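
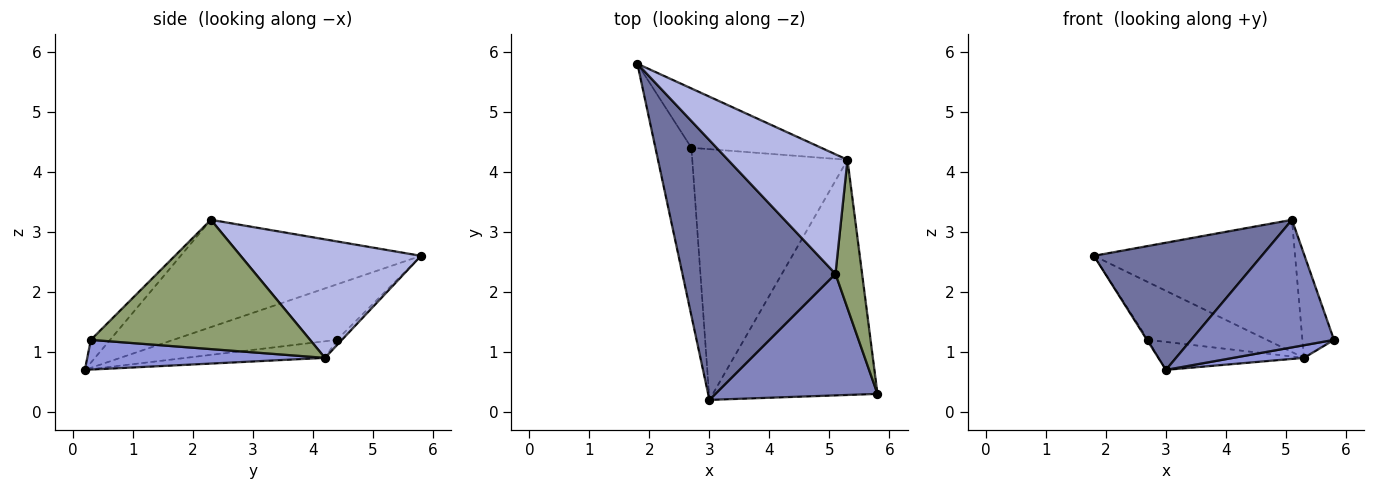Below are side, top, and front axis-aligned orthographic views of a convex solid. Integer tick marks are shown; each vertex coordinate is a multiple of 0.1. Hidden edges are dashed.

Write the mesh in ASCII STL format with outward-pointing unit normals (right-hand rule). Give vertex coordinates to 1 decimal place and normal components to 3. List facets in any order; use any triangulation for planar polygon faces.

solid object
 facet normal -0.533 -0.372 0.760
  outer loop
   vertex 5.1 2.3 3.2
   vertex 1.8 5.8 2.6
   vertex 3.0 0.2 0.7
  endloop
 endfacet
 facet normal -0.097 -0.721 0.687
  outer loop
   vertex 5.1 2.3 3.2
   vertex 3.0 0.2 0.7
   vertex 5.8 0.3 1.2
  endloop
 endfacet
 facet normal 0.177 -0.053 -0.983
  outer loop
   vertex 5.3 4.2 0.9
   vertex 5.8 0.3 1.2
   vertex 3.0 0.2 0.7
  endloop
 endfacet
 facet normal 0.554 0.618 0.558
  outer loop
   vertex 5.3 4.2 0.9
   vertex 1.8 5.8 2.6
   vertex 5.1 2.3 3.2
  endloop
 endfacet
 facet normal 0.970 0.140 0.200
  outer loop
   vertex 5.3 4.2 0.9
   vertex 5.1 2.3 3.2
   vertex 5.8 0.3 1.2
  endloop
 endfacet
 facet normal -0.839 0.005 -0.544
  outer loop
   vertex 2.7 4.4 1.2
   vertex 3.0 0.2 0.7
   vertex 1.8 5.8 2.6
  endloop
 endfacet
 facet normal -0.029 0.697 -0.716
  outer loop
   vertex 2.7 4.4 1.2
   vertex 1.8 5.8 2.6
   vertex 5.3 4.2 0.9
  endloop
 endfacet
 facet normal -0.106 0.110 -0.988
  outer loop
   vertex 2.7 4.4 1.2
   vertex 5.3 4.2 0.9
   vertex 3.0 0.2 0.7
  endloop
 endfacet
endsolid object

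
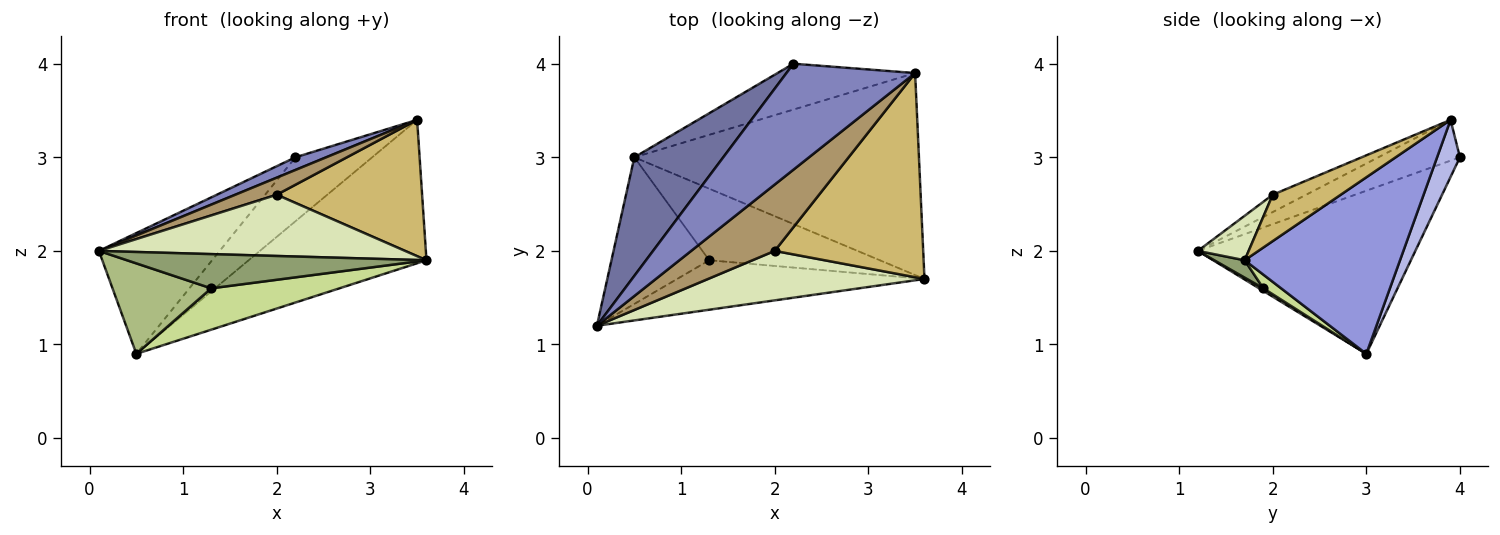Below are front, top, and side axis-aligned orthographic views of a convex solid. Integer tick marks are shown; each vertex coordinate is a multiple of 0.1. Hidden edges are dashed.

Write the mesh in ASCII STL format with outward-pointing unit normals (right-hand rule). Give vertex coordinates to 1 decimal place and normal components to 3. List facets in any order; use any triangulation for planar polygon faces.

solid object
 facet normal -0.789 0.438 0.430
  outer loop
   vertex 0.5 3.0 0.9
   vertex 0.1 1.2 2.0
   vertex 2.2 4.0 3.0
  endloop
 endfacet
 facet normal -0.300 -0.113 0.947
  outer loop
   vertex 3.5 3.9 3.4
   vertex 2.2 4.0 3.0
   vertex 0.1 1.2 2.0
  endloop
 endfacet
 facet normal 0.451 0.517 -0.728
  outer loop
   vertex 3.5 3.9 3.4
   vertex 3.6 1.7 1.9
   vertex 0.5 3.0 0.9
  endloop
 endfacet
 facet normal 0.235 0.790 -0.566
  outer loop
   vertex 3.5 3.9 3.4
   vertex 0.5 3.0 0.9
   vertex 2.2 4.0 3.0
  endloop
 endfacet
 facet normal 0.058 -0.568 -0.821
  outer loop
   vertex 1.3 1.9 1.6
   vertex 3.6 1.7 1.9
   vertex 0.1 1.2 2.0
  endloop
 endfacet
 facet normal 0.023 -0.525 -0.851
  outer loop
   vertex 1.3 1.9 1.6
   vertex 0.1 1.2 2.0
   vertex 0.5 3.0 0.9
  endloop
 endfacet
 facet normal 0.069 -0.499 -0.864
  outer loop
   vertex 1.3 1.9 1.6
   vertex 0.5 3.0 0.9
   vertex 3.6 1.7 1.9
  endloop
 endfacet
 facet normal 0.128 -0.771 0.623
  outer loop
   vertex 2.0 2.0 2.6
   vertex 0.1 1.2 2.0
   vertex 3.6 1.7 1.9
  endloop
 endfacet
 facet normal -0.197 -0.244 0.949
  outer loop
   vertex 2.0 2.0 2.6
   vertex 3.5 3.9 3.4
   vertex 0.1 1.2 2.0
  endloop
 endfacet
 facet normal 0.251 -0.537 0.805
  outer loop
   vertex 2.0 2.0 2.6
   vertex 3.6 1.7 1.9
   vertex 3.5 3.9 3.4
  endloop
 endfacet
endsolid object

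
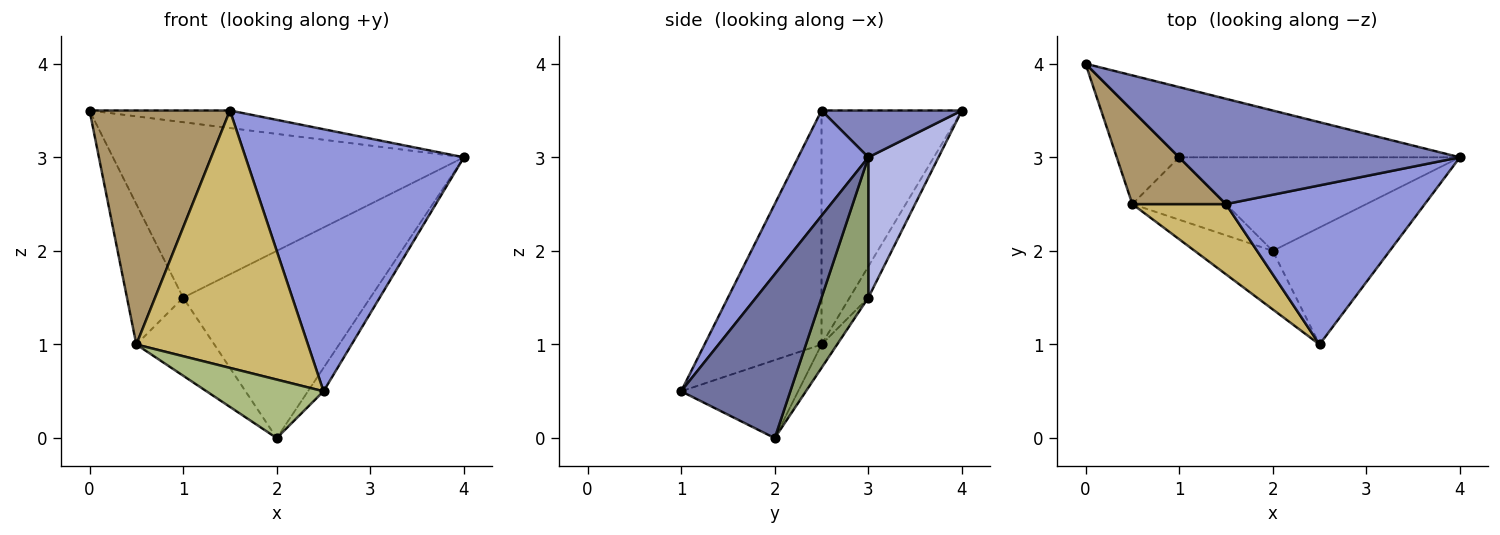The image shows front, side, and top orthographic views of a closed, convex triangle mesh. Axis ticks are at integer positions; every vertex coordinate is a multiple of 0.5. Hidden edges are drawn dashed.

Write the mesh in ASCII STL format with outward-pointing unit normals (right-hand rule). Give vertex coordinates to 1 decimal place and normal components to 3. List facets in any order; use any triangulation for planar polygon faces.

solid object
 facet normal 0.808 0.115 -0.577
  outer loop
   vertex 2.0 2.0 0.0
   vertex 4.0 3.0 3.0
   vertex 2.5 1.0 0.5
  endloop
 endfacet
 facet normal 0.162 0.162 0.973
  outer loop
   vertex 1.5 2.5 3.5
   vertex 4.0 3.0 3.0
   vertex 0.0 4.0 3.5
  endloop
 endfacet
 facet normal 0.265 -0.824 0.500
  outer loop
   vertex 1.5 2.5 3.5
   vertex 2.5 1.0 0.5
   vertex 4.0 3.0 3.0
  endloop
 endfacet
 facet normal 0.183 0.913 -0.365
  outer loop
   vertex 1.0 3.0 1.5
   vertex 0.0 4.0 3.5
   vertex 4.0 3.0 3.0
  endloop
 endfacet
 facet normal 0.218 0.873 -0.436
  outer loop
   vertex 1.0 3.0 1.5
   vertex 4.0 3.0 3.0
   vertex 2.0 2.0 0.0
  endloop
 endfacet
 facet normal -0.577 -0.577 -0.577
  outer loop
   vertex 0.5 2.5 1.0
   vertex 2.0 2.0 0.0
   vertex 2.5 1.0 0.5
  endloop
 endfacet
 facet normal -0.154 0.772 -0.617
  outer loop
   vertex 0.5 2.5 1.0
   vertex 1.0 3.0 1.5
   vertex 2.0 2.0 0.0
  endloop
 endfacet
 facet normal -0.267 0.802 -0.535
  outer loop
   vertex 0.5 2.5 1.0
   vertex 0.0 4.0 3.5
   vertex 1.0 3.0 1.5
  endloop
 endfacet
 facet normal -0.680 -0.680 0.272
  outer loop
   vertex 0.5 2.5 1.0
   vertex 1.5 2.5 3.5
   vertex 0.0 4.0 3.5
  endloop
 endfacet
 facet normal -0.550 -0.806 0.220
  outer loop
   vertex 0.5 2.5 1.0
   vertex 2.5 1.0 0.5
   vertex 1.5 2.5 3.5
  endloop
 endfacet
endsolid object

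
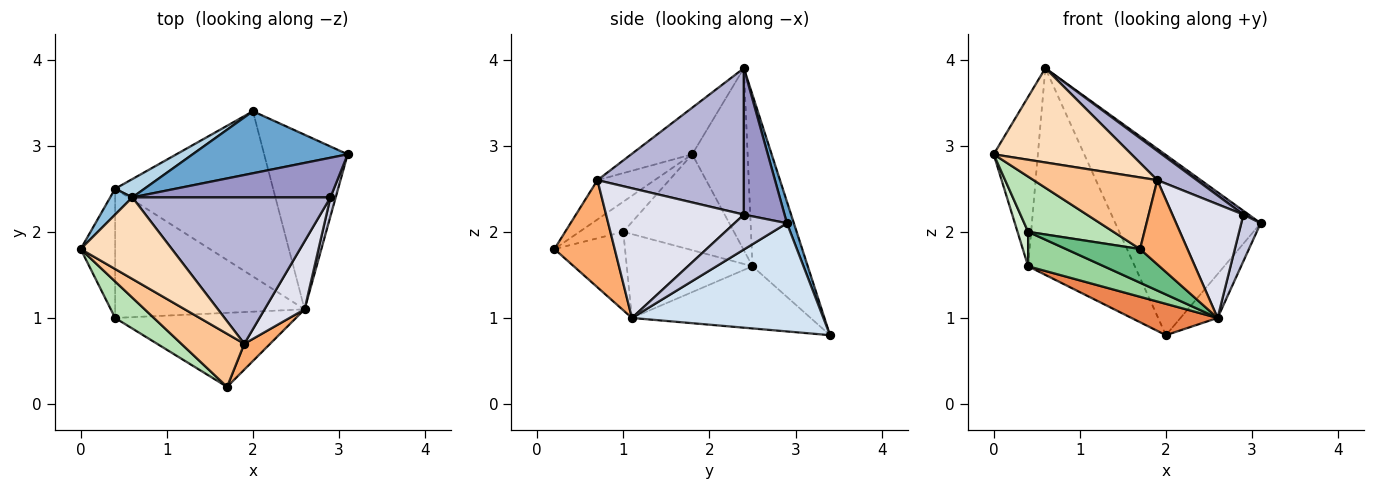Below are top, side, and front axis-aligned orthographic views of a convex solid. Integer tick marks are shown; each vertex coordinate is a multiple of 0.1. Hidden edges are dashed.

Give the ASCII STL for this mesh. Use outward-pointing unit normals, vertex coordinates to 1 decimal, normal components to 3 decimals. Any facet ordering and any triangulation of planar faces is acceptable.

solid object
 facet normal 0.045 0.945 0.325
  outer loop
   vertex 0.6 2.4 3.9
   vertex 3.1 2.9 2.1
   vertex 2.0 3.4 0.8
  endloop
 endfacet
 facet normal -0.778 0.621 0.095
  outer loop
   vertex 0.4 2.5 1.6
   vertex 0.0 1.8 2.9
   vertex 0.6 2.4 3.9
  endloop
 endfacet
 facet normal -0.459 0.885 0.078
  outer loop
   vertex 0.4 2.5 1.6
   vertex 0.6 2.4 3.9
   vertex 2.0 3.4 0.8
  endloop
 endfacet
 facet normal 0.783 0.152 -0.604
  outer loop
   vertex 2.6 1.1 1.0
   vertex 2.0 3.4 0.8
   vertex 3.1 2.9 2.1
  endloop
 endfacet
 facet normal -0.360 -0.174 -0.916
  outer loop
   vertex 2.6 1.1 1.0
   vertex 0.4 2.5 1.6
   vertex 2.0 3.4 0.8
  endloop
 endfacet
 facet normal 0.773 -0.607 0.186
  outer loop
   vertex 1.9 0.7 2.6
   vertex 1.7 0.2 1.8
   vertex 2.6 1.1 1.0
  endloop
 endfacet
 facet normal -0.348 -0.753 0.558
  outer loop
   vertex 1.9 0.7 2.6
   vertex 0.0 1.8 2.9
   vertex 1.7 0.2 1.8
  endloop
 endfacet
 facet normal -0.317 -0.717 0.621
  outer loop
   vertex 1.9 0.7 2.6
   vertex 0.6 2.4 3.9
   vertex 0.0 1.8 2.9
  endloop
 endfacet
 facet normal -0.367 -0.385 -0.847
  outer loop
   vertex 0.4 1.0 2.0
   vertex 2.6 1.1 1.0
   vertex 1.7 0.2 1.8
  endloop
 endfacet
 facet normal -0.393 -0.237 -0.888
  outer loop
   vertex 0.4 1.0 2.0
   vertex 0.4 2.5 1.6
   vertex 2.6 1.1 1.0
  endloop
 endfacet
 facet normal -0.394 -0.767 0.507
  outer loop
   vertex 0.4 1.0 2.0
   vertex 1.7 0.2 1.8
   vertex 0.0 1.8 2.9
  endloop
 endfacet
 facet normal -0.937 -0.090 -0.337
  outer loop
   vertex 0.4 1.0 2.0
   vertex 0.0 1.8 2.9
   vertex 0.4 2.5 1.6
  endloop
 endfacet
 facet normal 0.593 -0.077 0.802
  outer loop
   vertex 2.9 2.4 2.2
   vertex 3.1 2.9 2.1
   vertex 0.6 2.4 3.9
  endloop
 endfacet
 facet normal 0.587 -0.158 0.794
  outer loop
   vertex 2.9 2.4 2.2
   vertex 0.6 2.4 3.9
   vertex 1.9 0.7 2.6
  endloop
 endfacet
 facet normal 0.929 -0.343 0.140
  outer loop
   vertex 2.9 2.4 2.2
   vertex 2.6 1.1 1.0
   vertex 3.1 2.9 2.1
  endloop
 endfacet
 facet normal 0.857 -0.442 0.265
  outer loop
   vertex 2.9 2.4 2.2
   vertex 1.9 0.7 2.6
   vertex 2.6 1.1 1.0
  endloop
 endfacet
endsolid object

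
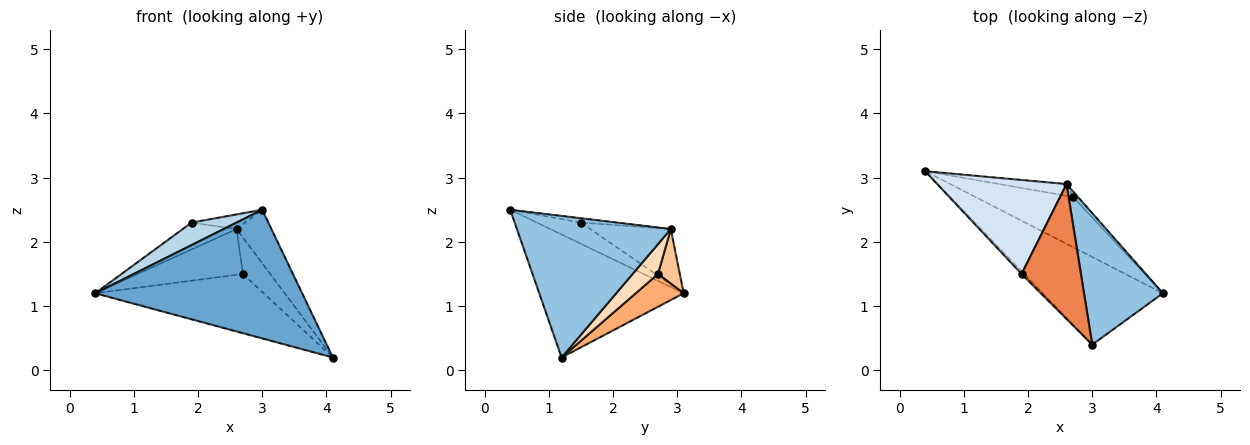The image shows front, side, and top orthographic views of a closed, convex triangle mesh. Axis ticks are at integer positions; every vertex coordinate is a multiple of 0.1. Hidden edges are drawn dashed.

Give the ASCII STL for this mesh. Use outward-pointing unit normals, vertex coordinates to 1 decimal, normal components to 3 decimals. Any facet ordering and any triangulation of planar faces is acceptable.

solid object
 facet normal -0.499 -0.716 -0.488
  outer loop
   vertex 3.0 0.4 2.5
   vertex 0.4 3.1 1.2
   vertex 4.1 1.2 0.2
  endloop
 endfacet
 facet normal 0.857 0.194 0.477
  outer loop
   vertex 2.6 2.9 2.2
   vertex 3.0 0.4 2.5
   vertex 4.1 1.2 0.2
  endloop
 endfacet
 facet normal -0.697 -0.712 -0.086
  outer loop
   vertex 1.9 1.5 2.3
   vertex 0.4 3.1 1.2
   vertex 3.0 0.4 2.5
  endloop
 endfacet
 facet normal -0.381 0.254 0.889
  outer loop
   vertex 1.9 1.5 2.3
   vertex 2.6 2.9 2.2
   vertex 0.4 3.1 1.2
  endloop
 endfacet
 facet normal -0.073 0.107 0.992
  outer loop
   vertex 1.9 1.5 2.3
   vertex 3.0 0.4 2.5
   vertex 2.6 2.9 2.2
  endloop
 endfacet
 facet normal 0.212 0.746 -0.632
  outer loop
   vertex 2.7 2.7 1.5
   vertex 4.1 1.2 0.2
   vertex 0.4 3.1 1.2
  endloop
 endfacet
 facet normal 0.197 0.950 -0.243
  outer loop
   vertex 2.7 2.7 1.5
   vertex 0.4 3.1 1.2
   vertex 2.6 2.9 2.2
  endloop
 endfacet
 facet normal 0.677 0.728 -0.111
  outer loop
   vertex 2.7 2.7 1.5
   vertex 2.6 2.9 2.2
   vertex 4.1 1.2 0.2
  endloop
 endfacet
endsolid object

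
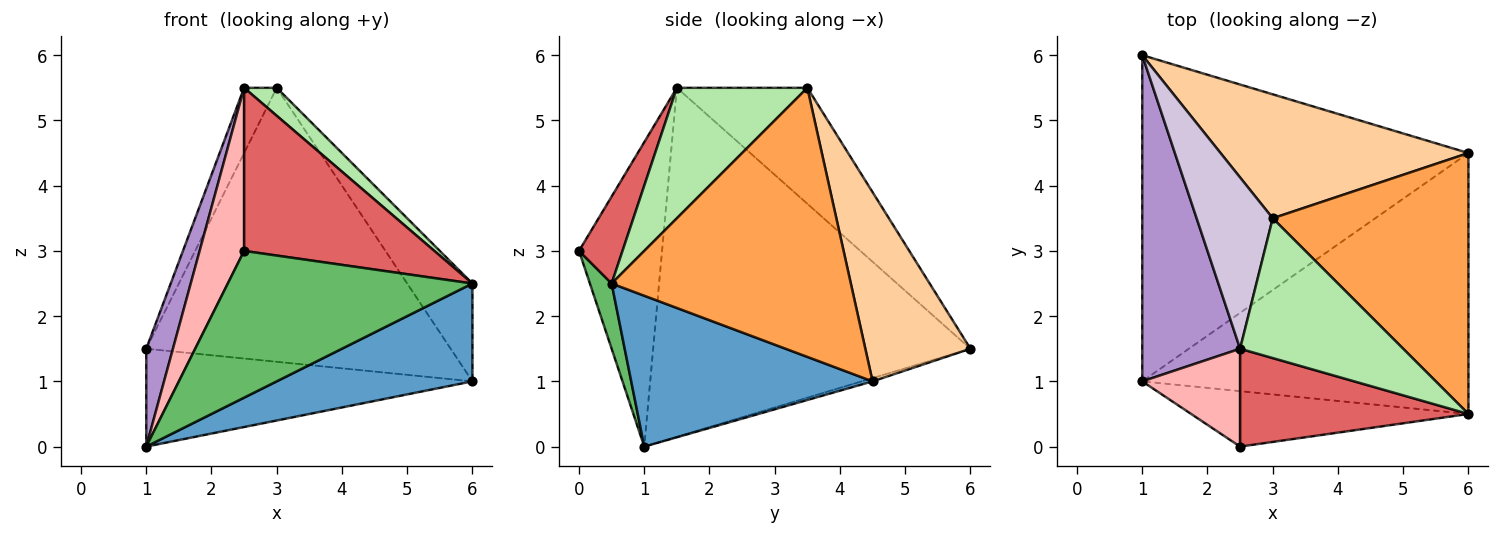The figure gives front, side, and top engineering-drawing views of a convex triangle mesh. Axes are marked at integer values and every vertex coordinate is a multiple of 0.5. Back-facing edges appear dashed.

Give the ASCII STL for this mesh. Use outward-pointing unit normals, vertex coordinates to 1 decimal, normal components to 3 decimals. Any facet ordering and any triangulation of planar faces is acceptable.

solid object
 facet normal 0.397 -0.322 -0.859
  outer loop
   vertex 6.0 4.5 1.0
   vertex 6.0 0.5 2.5
   vertex 1.0 1.0 0.0
  endloop
 endfacet
 facet normal -0.010 0.287 -0.958
  outer loop
   vertex 6.0 4.5 1.0
   vertex 1.0 1.0 0.0
   vertex 1.0 6.0 1.5
  endloop
 endfacet
 facet normal 0.790 0.215 0.574
  outer loop
   vertex 6.0 4.5 1.0
   vertex 3.0 3.5 5.5
   vertex 6.0 0.5 2.5
  endloop
 endfacet
 facet normal 0.300 0.869 0.393
  outer loop
   vertex 6.0 4.5 1.0
   vertex 1.0 6.0 1.5
   vertex 3.0 3.5 5.5
  endloop
 endfacet
 facet normal 0.083 -0.932 -0.352
  outer loop
   vertex 2.5 0.0 3.0
   vertex 1.0 1.0 0.0
   vertex 6.0 0.5 2.5
  endloop
 endfacet
 facet normal 0.617 -0.154 0.772
  outer loop
   vertex 2.5 1.5 5.5
   vertex 6.0 0.5 2.5
   vertex 3.0 3.5 5.5
  endloop
 endfacet
 facet normal 0.192 -0.841 0.505
  outer loop
   vertex 2.5 1.5 5.5
   vertex 2.5 0.0 3.0
   vertex 6.0 0.5 2.5
  endloop
 endfacet
 facet normal -0.848 -0.454 0.273
  outer loop
   vertex 2.5 1.5 5.5
   vertex 1.0 1.0 0.0
   vertex 2.5 0.0 3.0
  endloop
 endfacet
 facet normal -0.960 -0.081 0.269
  outer loop
   vertex 2.5 1.5 5.5
   vertex 1.0 6.0 1.5
   vertex 1.0 1.0 0.0
  endloop
 endfacet
 facet normal -0.818 0.205 0.537
  outer loop
   vertex 2.5 1.5 5.5
   vertex 3.0 3.5 5.5
   vertex 1.0 6.0 1.5
  endloop
 endfacet
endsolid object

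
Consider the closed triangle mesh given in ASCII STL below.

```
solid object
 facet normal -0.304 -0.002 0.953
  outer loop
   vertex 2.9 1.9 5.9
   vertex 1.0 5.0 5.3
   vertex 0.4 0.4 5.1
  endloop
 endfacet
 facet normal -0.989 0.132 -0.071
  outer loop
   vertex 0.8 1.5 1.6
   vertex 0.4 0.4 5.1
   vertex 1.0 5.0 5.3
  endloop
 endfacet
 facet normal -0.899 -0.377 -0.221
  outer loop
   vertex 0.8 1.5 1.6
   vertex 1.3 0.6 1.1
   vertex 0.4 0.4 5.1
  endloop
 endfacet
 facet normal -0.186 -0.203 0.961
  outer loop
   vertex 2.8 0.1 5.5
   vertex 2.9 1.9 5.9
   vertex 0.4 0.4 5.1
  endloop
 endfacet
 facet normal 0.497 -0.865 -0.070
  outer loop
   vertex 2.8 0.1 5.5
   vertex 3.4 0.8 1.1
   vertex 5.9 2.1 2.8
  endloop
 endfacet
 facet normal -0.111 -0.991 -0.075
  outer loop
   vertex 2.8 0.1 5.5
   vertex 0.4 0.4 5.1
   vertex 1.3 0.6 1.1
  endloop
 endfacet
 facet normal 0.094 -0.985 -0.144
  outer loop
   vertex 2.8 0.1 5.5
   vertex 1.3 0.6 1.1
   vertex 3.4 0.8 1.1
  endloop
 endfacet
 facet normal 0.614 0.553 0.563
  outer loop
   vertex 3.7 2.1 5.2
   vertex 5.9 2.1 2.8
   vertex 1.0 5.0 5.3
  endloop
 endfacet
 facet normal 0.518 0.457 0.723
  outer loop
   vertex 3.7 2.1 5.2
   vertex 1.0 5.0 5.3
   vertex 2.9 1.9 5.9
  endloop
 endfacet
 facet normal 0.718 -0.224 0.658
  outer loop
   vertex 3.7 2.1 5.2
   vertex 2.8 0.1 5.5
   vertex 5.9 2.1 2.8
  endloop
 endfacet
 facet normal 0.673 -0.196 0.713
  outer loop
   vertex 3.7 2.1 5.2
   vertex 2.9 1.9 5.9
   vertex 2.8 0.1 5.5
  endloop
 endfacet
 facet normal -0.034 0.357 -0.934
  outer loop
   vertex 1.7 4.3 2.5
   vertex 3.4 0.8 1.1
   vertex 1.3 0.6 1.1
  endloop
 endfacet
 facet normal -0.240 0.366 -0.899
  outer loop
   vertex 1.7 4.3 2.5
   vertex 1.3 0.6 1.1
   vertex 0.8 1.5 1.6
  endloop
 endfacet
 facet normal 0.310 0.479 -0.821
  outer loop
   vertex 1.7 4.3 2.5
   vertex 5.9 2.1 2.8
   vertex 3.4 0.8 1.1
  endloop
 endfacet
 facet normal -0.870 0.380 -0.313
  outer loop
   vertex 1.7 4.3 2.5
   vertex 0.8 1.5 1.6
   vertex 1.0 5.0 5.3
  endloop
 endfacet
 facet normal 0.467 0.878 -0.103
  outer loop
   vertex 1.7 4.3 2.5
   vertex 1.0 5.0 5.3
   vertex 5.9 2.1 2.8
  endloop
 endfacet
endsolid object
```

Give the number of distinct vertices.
10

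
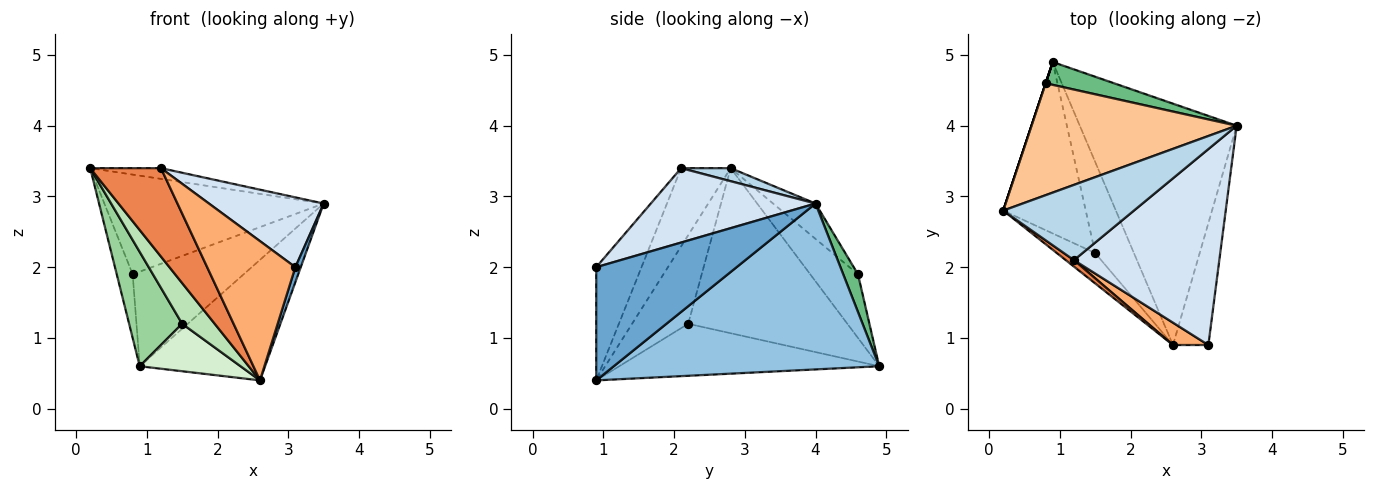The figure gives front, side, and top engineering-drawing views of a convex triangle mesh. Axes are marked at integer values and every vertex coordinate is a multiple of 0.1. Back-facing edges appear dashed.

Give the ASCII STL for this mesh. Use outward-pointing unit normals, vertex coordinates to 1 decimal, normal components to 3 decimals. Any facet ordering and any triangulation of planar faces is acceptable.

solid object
 facet normal 0.954 -0.037 -0.298
  outer loop
   vertex 2.6 0.9 0.4
   vertex 3.5 4.0 2.9
   vertex 3.1 0.9 2.0
  endloop
 endfacet
 facet normal 0.687 0.325 -0.650
  outer loop
   vertex 2.6 0.9 0.4
   vertex 0.9 4.9 0.6
   vertex 3.5 4.0 2.9
  endloop
 endfacet
 facet normal 0.098 0.140 0.985
  outer loop
   vertex 1.2 2.1 3.4
   vertex 3.5 4.0 2.9
   vertex 0.2 2.8 3.4
  endloop
 endfacet
 facet normal 0.434 -0.302 0.849
  outer loop
   vertex 1.2 2.1 3.4
   vertex 3.1 0.9 2.0
   vertex 3.5 4.0 2.9
  endloop
 endfacet
 facet normal -0.572 -0.818 0.060
  outer loop
   vertex 1.2 2.1 3.4
   vertex 0.2 2.8 3.4
   vertex 2.6 0.9 0.4
  endloop
 endfacet
 facet normal -0.452 -0.881 0.141
  outer loop
   vertex 1.2 2.1 3.4
   vertex 2.6 0.9 0.4
   vertex 3.1 0.9 2.0
  endloop
 endfacet
 facet normal -0.128 0.660 0.741
  outer loop
   vertex 0.8 4.6 1.9
   vertex 0.2 2.8 3.4
   vertex 3.5 4.0 2.9
  endloop
 endfacet
 facet normal -0.949 0.316 0.000
  outer loop
   vertex 0.8 4.6 1.9
   vertex 0.9 4.9 0.6
   vertex 0.2 2.8 3.4
  endloop
 endfacet
 facet normal 0.128 0.964 0.232
  outer loop
   vertex 0.8 4.6 1.9
   vertex 3.5 4.0 2.9
   vertex 0.9 4.9 0.6
  endloop
 endfacet
 facet normal -0.857 -0.286 -0.429
  outer loop
   vertex 1.5 2.2 1.2
   vertex 0.2 2.8 3.4
   vertex 0.9 4.9 0.6
  endloop
 endfacet
 facet normal -0.810 -0.470 -0.351
  outer loop
   vertex 1.5 2.2 1.2
   vertex 2.6 0.9 0.4
   vertex 0.2 2.8 3.4
  endloop
 endfacet
 facet normal -0.766 -0.297 -0.570
  outer loop
   vertex 1.5 2.2 1.2
   vertex 0.9 4.9 0.6
   vertex 2.6 0.9 0.4
  endloop
 endfacet
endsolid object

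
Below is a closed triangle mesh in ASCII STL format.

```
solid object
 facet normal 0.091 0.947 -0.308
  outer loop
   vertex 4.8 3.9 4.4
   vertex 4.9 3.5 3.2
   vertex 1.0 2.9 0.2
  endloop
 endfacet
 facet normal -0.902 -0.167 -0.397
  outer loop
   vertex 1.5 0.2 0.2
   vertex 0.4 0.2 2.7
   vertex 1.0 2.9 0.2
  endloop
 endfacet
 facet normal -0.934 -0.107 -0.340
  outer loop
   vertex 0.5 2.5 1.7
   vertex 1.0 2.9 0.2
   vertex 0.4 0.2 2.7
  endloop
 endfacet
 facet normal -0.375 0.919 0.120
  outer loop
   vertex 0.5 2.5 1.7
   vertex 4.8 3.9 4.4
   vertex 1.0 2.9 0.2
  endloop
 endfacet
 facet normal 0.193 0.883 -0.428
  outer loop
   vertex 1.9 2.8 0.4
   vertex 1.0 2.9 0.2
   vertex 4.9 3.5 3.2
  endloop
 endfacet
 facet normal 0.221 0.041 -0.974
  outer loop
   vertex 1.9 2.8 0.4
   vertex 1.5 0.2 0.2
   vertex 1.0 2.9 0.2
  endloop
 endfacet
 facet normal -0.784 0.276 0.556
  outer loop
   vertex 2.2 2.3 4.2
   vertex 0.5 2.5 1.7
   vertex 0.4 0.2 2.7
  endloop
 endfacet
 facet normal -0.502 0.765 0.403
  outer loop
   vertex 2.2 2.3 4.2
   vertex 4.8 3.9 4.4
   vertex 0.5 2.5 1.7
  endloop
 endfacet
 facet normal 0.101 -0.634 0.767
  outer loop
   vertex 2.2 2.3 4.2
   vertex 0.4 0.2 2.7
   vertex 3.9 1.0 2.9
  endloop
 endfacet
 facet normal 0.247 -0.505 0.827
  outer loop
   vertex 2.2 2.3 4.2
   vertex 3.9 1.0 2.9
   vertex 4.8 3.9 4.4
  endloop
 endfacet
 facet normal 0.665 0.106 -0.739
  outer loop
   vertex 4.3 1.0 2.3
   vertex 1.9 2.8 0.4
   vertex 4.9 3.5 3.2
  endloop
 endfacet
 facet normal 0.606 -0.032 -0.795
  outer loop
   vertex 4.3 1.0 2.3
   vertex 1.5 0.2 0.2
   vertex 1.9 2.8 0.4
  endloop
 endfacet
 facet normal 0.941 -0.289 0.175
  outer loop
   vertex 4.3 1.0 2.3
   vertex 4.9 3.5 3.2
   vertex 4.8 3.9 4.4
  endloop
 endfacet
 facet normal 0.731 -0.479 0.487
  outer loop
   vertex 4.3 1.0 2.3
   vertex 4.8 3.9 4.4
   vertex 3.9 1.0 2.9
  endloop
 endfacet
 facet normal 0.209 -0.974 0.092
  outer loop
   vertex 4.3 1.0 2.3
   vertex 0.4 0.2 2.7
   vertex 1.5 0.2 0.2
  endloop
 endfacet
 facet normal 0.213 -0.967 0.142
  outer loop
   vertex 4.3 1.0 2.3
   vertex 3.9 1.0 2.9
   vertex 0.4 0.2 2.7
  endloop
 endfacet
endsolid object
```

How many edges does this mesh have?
24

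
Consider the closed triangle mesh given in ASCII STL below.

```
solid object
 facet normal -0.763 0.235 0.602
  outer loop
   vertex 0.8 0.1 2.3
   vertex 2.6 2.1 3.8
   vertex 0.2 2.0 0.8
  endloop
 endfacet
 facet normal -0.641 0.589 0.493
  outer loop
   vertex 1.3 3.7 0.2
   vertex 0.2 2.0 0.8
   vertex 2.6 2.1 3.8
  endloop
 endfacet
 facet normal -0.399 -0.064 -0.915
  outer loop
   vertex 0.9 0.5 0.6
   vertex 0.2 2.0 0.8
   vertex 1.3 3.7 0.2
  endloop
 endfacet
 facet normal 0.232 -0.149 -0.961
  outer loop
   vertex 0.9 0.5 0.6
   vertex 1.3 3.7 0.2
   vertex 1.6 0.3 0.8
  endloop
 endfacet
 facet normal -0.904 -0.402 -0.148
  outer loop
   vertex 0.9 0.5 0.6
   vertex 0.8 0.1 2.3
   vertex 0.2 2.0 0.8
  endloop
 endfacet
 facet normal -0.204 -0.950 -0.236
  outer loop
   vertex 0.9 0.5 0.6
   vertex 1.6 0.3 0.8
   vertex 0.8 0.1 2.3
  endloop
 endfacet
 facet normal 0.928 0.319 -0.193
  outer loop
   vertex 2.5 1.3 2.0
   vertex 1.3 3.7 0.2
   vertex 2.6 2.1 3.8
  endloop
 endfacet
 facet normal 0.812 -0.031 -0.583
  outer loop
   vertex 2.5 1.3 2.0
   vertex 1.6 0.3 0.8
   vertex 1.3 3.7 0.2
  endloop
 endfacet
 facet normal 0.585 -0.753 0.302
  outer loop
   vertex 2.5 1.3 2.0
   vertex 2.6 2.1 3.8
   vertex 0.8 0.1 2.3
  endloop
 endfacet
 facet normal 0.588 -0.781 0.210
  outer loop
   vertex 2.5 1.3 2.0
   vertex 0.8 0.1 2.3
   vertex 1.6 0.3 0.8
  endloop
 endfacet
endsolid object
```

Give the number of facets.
10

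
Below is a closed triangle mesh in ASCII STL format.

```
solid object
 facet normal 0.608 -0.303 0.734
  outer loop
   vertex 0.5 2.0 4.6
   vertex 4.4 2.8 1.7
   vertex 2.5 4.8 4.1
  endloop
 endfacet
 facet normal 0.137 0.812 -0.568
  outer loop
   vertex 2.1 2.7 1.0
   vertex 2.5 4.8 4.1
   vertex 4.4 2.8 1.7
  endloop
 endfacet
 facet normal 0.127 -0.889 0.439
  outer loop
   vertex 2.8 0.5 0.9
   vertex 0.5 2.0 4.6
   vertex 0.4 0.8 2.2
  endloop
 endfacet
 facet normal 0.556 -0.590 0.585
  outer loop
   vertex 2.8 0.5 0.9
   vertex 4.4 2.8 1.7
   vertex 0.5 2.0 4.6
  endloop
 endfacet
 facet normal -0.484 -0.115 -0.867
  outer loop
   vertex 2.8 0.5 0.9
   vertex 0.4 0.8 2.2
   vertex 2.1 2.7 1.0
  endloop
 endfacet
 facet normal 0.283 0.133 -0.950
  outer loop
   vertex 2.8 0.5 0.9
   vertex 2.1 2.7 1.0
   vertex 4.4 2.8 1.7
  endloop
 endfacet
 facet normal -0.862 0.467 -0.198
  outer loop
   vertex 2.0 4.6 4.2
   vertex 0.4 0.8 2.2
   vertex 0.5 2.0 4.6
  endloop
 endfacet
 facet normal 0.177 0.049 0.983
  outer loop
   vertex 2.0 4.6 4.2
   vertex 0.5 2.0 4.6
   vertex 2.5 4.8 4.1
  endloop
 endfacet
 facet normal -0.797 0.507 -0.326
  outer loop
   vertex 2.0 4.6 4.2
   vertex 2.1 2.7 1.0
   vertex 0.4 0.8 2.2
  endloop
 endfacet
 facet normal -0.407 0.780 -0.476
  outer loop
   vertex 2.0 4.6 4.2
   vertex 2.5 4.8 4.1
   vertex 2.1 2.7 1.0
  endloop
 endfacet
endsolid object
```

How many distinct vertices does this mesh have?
7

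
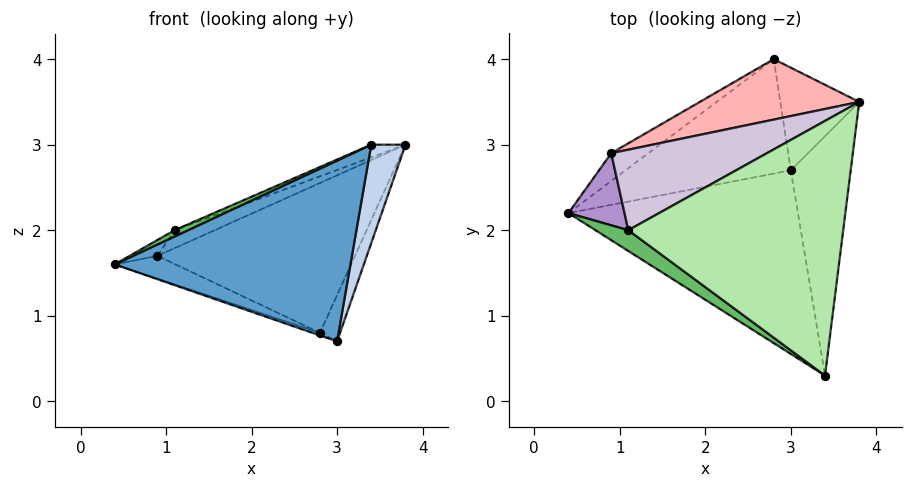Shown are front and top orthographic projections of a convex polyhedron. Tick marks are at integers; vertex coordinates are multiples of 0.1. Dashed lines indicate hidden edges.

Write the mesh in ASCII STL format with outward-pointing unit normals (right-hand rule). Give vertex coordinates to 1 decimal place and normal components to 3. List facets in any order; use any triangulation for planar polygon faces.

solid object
 facet normal -0.111 -0.697 -0.708
  outer loop
   vertex 3.0 2.7 0.7
   vertex 3.4 0.3 3.0
   vertex 0.4 2.2 1.6
  endloop
 endfacet
 facet normal 0.950 -0.119 -0.289
  outer loop
   vertex 3.0 2.7 0.7
   vertex 3.8 3.5 3.0
   vertex 3.4 0.3 3.0
  endloop
 endfacet
 facet normal -0.331 0.022 -0.943
  outer loop
   vertex 2.8 4.0 0.8
   vertex 3.0 2.7 0.7
   vertex 0.4 2.2 1.6
  endloop
 endfacet
 facet normal 0.911 0.169 -0.376
  outer loop
   vertex 2.8 4.0 0.8
   vertex 3.8 3.5 3.0
   vertex 3.0 2.7 0.7
  endloop
 endfacet
 facet normal -0.533 -0.244 0.810
  outer loop
   vertex 1.1 2.0 2.0
   vertex 0.4 2.2 1.6
   vertex 3.4 0.3 3.0
  endloop
 endfacet
 facet normal -0.369 0.046 0.928
  outer loop
   vertex 1.1 2.0 2.0
   vertex 3.4 0.3 3.0
   vertex 3.8 3.5 3.0
  endloop
 endfacet
 facet normal -0.591 0.511 -0.623
  outer loop
   vertex 0.9 2.9 1.7
   vertex 2.8 4.0 0.8
   vertex 0.4 2.2 1.6
  endloop
 endfacet
 facet normal -0.338 0.873 0.352
  outer loop
   vertex 0.9 2.9 1.7
   vertex 3.8 3.5 3.0
   vertex 2.8 4.0 0.8
  endloop
 endfacet
 facet normal -0.445 0.193 0.875
  outer loop
   vertex 0.9 2.9 1.7
   vertex 0.4 2.2 1.6
   vertex 1.1 2.0 2.0
  endloop
 endfacet
 facet normal -0.435 0.196 0.879
  outer loop
   vertex 0.9 2.9 1.7
   vertex 1.1 2.0 2.0
   vertex 3.8 3.5 3.0
  endloop
 endfacet
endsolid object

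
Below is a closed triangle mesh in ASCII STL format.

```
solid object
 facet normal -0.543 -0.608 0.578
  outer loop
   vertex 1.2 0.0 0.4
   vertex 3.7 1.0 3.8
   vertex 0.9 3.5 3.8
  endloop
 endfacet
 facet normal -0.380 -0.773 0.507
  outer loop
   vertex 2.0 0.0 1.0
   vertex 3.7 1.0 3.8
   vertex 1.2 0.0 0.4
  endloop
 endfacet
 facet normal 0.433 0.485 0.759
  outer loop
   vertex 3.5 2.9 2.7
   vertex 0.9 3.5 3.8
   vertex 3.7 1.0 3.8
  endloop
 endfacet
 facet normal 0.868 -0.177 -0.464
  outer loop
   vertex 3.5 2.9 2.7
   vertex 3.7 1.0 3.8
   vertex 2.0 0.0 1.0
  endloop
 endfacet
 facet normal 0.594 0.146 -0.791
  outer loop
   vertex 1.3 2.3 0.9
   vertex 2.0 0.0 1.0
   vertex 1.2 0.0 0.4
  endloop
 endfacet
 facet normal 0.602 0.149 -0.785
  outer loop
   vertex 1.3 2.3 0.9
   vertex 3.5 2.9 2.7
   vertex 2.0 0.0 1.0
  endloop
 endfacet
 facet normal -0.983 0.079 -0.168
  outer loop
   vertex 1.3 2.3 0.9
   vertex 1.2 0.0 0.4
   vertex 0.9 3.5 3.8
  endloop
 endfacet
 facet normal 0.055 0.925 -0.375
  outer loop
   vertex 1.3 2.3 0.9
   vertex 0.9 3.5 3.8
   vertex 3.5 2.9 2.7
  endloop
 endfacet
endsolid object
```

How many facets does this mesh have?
8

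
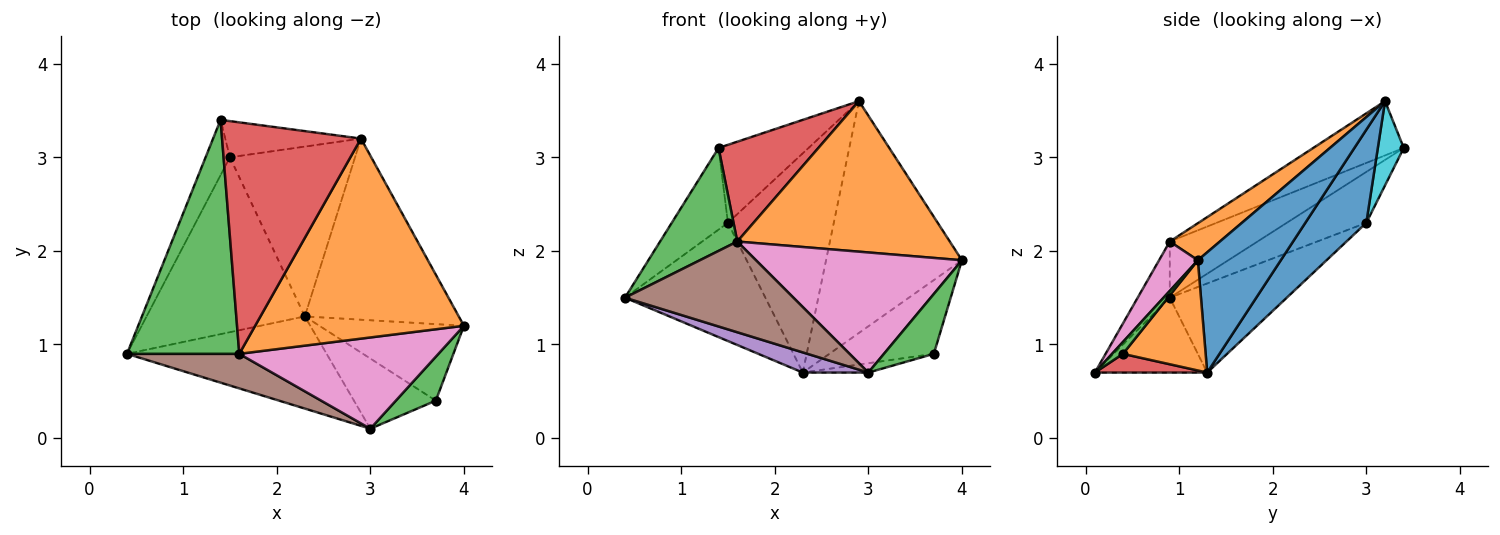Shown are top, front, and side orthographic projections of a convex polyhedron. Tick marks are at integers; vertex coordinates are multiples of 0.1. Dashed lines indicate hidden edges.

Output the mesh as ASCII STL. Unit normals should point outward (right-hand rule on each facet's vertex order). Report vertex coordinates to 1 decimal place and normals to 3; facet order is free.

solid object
 facet normal 0.433 0.710 -0.555
  outer loop
   vertex 2.3 1.3 0.7
   vertex 2.9 3.2 3.6
   vertex 4.0 1.2 1.9
  endloop
 endfacet
 facet normal 0.140 -0.595 0.791
  outer loop
   vertex 1.6 0.9 2.1
   vertex 4.0 1.2 1.9
   vertex 2.9 3.2 3.6
  endloop
 endfacet
 facet normal -0.416 -0.366 0.832
  outer loop
   vertex 1.6 0.9 2.1
   vertex 1.4 3.4 3.1
   vertex 0.4 0.9 1.5
  endloop
 endfacet
 facet normal -0.338 -0.373 0.864
  outer loop
   vertex 1.6 0.9 2.1
   vertex 2.9 3.2 3.6
   vertex 1.4 3.4 3.1
  endloop
 endfacet
 facet normal -0.344 -0.201 -0.917
  outer loop
   vertex 3.0 0.1 0.7
   vertex 0.4 0.9 1.5
   vertex 2.3 1.3 0.7
  endloop
 endfacet
 facet normal -0.175 -0.920 0.350
  outer loop
   vertex 3.0 0.1 0.7
   vertex 1.6 0.9 2.1
   vertex 0.4 0.9 1.5
  endloop
 endfacet
 facet normal 0.148 -0.787 0.598
  outer loop
   vertex 3.0 0.1 0.7
   vertex 4.0 1.2 1.9
   vertex 1.6 0.9 2.1
  endloop
 endfacet
 facet normal -0.761 0.537 -0.364
  outer loop
   vertex 1.5 3.0 2.3
   vertex 0.4 0.9 1.5
   vertex 1.4 3.4 3.1
  endloop
 endfacet
 facet normal -0.423 0.508 -0.751
  outer loop
   vertex 1.5 3.0 2.3
   vertex 2.3 1.3 0.7
   vertex 0.4 0.9 1.5
  endloop
 endfacet
 facet normal 0.253 0.878 -0.407
  outer loop
   vertex 1.5 3.0 2.3
   vertex 1.4 3.4 3.1
   vertex 2.9 3.2 3.6
  endloop
 endfacet
 facet normal 0.415 0.719 -0.557
  outer loop
   vertex 1.5 3.0 2.3
   vertex 2.9 3.2 3.6
   vertex 2.3 1.3 0.7
  endloop
 endfacet
 facet normal 0.481 0.608 -0.631
  outer loop
   vertex 3.7 0.4 0.9
   vertex 2.3 1.3 0.7
   vertex 4.0 1.2 1.9
  endloop
 endfacet
 facet normal 0.174 -0.794 0.583
  outer loop
   vertex 3.7 0.4 0.9
   vertex 4.0 1.2 1.9
   vertex 3.0 0.1 0.7
  endloop
 endfacet
 facet normal 0.221 0.129 -0.967
  outer loop
   vertex 3.7 0.4 0.9
   vertex 3.0 0.1 0.7
   vertex 2.3 1.3 0.7
  endloop
 endfacet
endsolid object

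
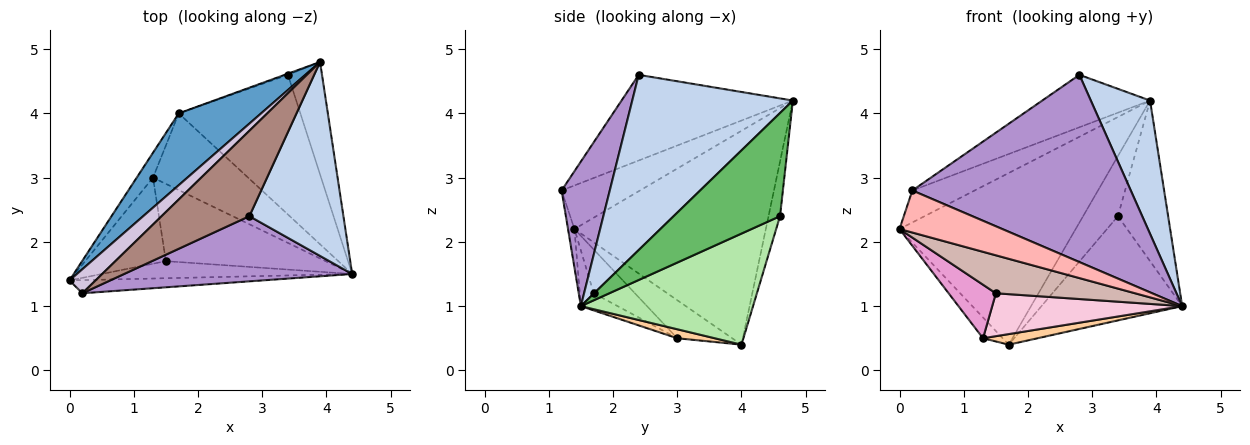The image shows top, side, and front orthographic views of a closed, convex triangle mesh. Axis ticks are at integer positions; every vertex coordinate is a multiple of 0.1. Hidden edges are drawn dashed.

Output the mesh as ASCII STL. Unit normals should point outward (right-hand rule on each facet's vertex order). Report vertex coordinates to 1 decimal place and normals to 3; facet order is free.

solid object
 facet normal -0.708 0.652 0.273
  outer loop
   vertex 1.7 4.0 0.4
   vertex 0.0 1.4 2.2
   vertex 3.9 4.8 4.2
  endloop
 endfacet
 facet normal 0.838 -0.309 0.450
  outer loop
   vertex 2.8 2.4 4.6
   vertex 4.4 1.5 1.0
   vertex 3.9 4.8 4.2
  endloop
 endfacet
 facet normal -0.873 0.312 -0.374
  outer loop
   vertex 1.3 3.0 0.5
   vertex 0.0 1.4 2.2
   vertex 1.7 4.0 0.4
  endloop
 endfacet
 facet normal 0.093 -0.136 -0.986
  outer loop
   vertex 1.3 3.0 0.5
   vertex 1.7 4.0 0.4
   vertex 4.4 1.5 1.0
  endloop
 endfacet
 facet normal 0.867 0.409 -0.286
  outer loop
   vertex 3.4 4.6 2.4
   vertex 3.9 4.8 4.2
   vertex 4.4 1.5 1.0
  endloop
 endfacet
 facet normal 0.591 0.483 -0.647
  outer loop
   vertex 3.4 4.6 2.4
   vertex 4.4 1.5 1.0
   vertex 1.7 4.0 0.4
  endloop
 endfacet
 facet normal -0.313 0.949 -0.018
  outer loop
   vertex 3.4 4.6 2.4
   vertex 1.7 4.0 0.4
   vertex 3.9 4.8 4.2
  endloop
 endfacet
 facet normal -0.060 -0.953 -0.298
  outer loop
   vertex 0.2 1.2 2.8
   vertex 0.0 1.4 2.2
   vertex 4.4 1.5 1.0
  endloop
 endfacet
 facet normal 0.204 -0.925 0.322
  outer loop
   vertex 0.2 1.2 2.8
   vertex 4.4 1.5 1.0
   vertex 2.8 2.4 4.6
  endloop
 endfacet
 facet normal -0.709 0.564 0.424
  outer loop
   vertex 0.2 1.2 2.8
   vertex 3.9 4.8 4.2
   vertex 0.0 1.4 2.2
  endloop
 endfacet
 facet normal -0.639 0.402 0.655
  outer loop
   vertex 0.2 1.2 2.8
   vertex 2.8 2.4 4.6
   vertex 3.9 4.8 4.2
  endloop
 endfacet
 facet normal -0.091 -0.908 -0.409
  outer loop
   vertex 1.5 1.7 1.2
   vertex 4.4 1.5 1.0
   vertex 0.0 1.4 2.2
  endloop
 endfacet
 facet normal -0.418 -0.480 -0.771
  outer loop
   vertex 1.5 1.7 1.2
   vertex 0.0 1.4 2.2
   vertex 1.3 3.0 0.5
  endloop
 endfacet
 facet normal -0.093 -0.483 -0.871
  outer loop
   vertex 1.5 1.7 1.2
   vertex 1.3 3.0 0.5
   vertex 4.4 1.5 1.0
  endloop
 endfacet
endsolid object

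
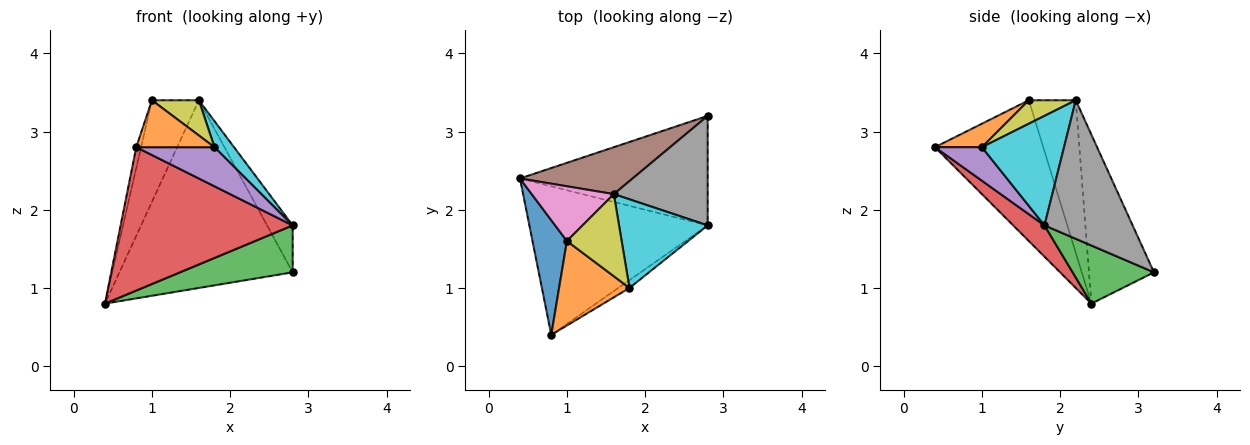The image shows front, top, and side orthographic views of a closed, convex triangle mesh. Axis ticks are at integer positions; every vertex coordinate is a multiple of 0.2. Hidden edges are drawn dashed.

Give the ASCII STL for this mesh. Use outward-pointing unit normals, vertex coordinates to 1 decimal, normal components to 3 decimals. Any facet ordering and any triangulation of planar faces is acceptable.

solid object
 facet normal -0.970 0.043 0.237
  outer loop
   vertex 1.0 1.6 3.4
   vertex 0.4 2.4 0.8
   vertex 0.8 0.4 2.8
  endloop
 endfacet
 facet normal 0.280 -0.466 0.839
  outer loop
   vertex 1.8 1.0 2.8
   vertex 1.0 1.6 3.4
   vertex 0.8 0.4 2.8
  endloop
 endfacet
 facet normal 0.274 -0.379 -0.884
  outer loop
   vertex 2.8 1.8 1.8
   vertex 0.4 2.4 0.8
   vertex 2.8 3.2 1.2
  endloop
 endfacet
 facet normal 0.125 -0.689 -0.714
  outer loop
   vertex 2.8 1.8 1.8
   vertex 0.8 0.4 2.8
   vertex 0.4 2.4 0.8
  endloop
 endfacet
 facet normal 0.507 -0.845 -0.169
  outer loop
   vertex 2.8 1.8 1.8
   vertex 1.8 1.0 2.8
   vertex 0.8 0.4 2.8
  endloop
 endfacet
 facet normal -0.342 0.912 0.228
  outer loop
   vertex 1.6 2.2 3.4
   vertex 2.8 3.2 1.2
   vertex 0.4 2.4 0.8
  endloop
 endfacet
 facet normal -0.661 0.661 0.356
  outer loop
   vertex 1.6 2.2 3.4
   vertex 0.4 2.4 0.8
   vertex 1.0 1.6 3.4
  endloop
 endfacet
 facet normal 0.805 0.234 0.545
  outer loop
   vertex 1.6 2.2 3.4
   vertex 2.8 1.8 1.8
   vertex 2.8 3.2 1.2
  endloop
 endfacet
 facet normal 0.367 -0.367 0.855
  outer loop
   vertex 1.6 2.2 3.4
   vertex 1.0 1.6 3.4
   vertex 1.8 1.0 2.8
  endloop
 endfacet
 facet normal 0.764 -0.182 0.619
  outer loop
   vertex 1.6 2.2 3.4
   vertex 1.8 1.0 2.8
   vertex 2.8 1.8 1.8
  endloop
 endfacet
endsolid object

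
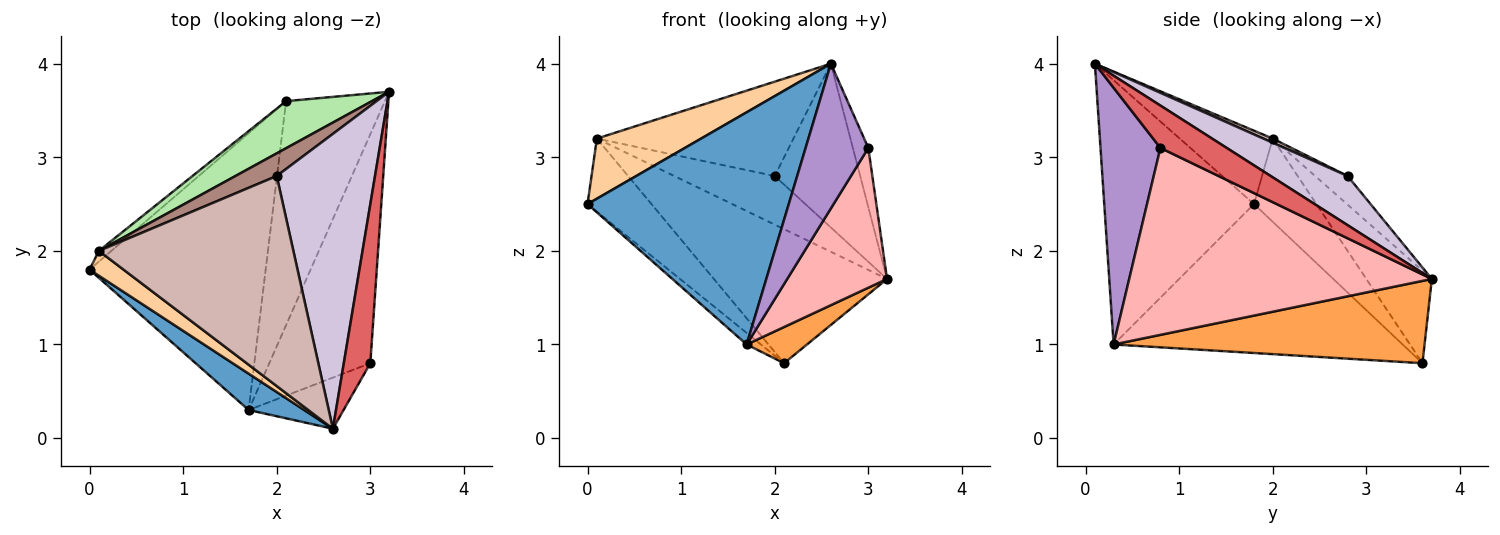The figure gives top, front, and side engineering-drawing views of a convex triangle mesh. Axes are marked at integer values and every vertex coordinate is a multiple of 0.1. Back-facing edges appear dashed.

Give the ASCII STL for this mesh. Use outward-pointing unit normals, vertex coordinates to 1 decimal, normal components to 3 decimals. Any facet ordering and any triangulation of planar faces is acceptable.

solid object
 facet normal -0.592 -0.796 0.125
  outer loop
   vertex 1.7 0.3 1.0
   vertex 2.6 0.1 4.0
   vertex 0.0 1.8 2.5
  endloop
 endfacet
 facet normal -0.645 0.032 -0.763
  outer loop
   vertex 1.7 0.3 1.0
   vertex 0.0 1.8 2.5
   vertex 2.1 3.6 0.8
  endloop
 endfacet
 facet normal 0.635 -0.123 -0.763
  outer loop
   vertex 1.7 0.3 1.0
   vertex 2.1 3.6 0.8
   vertex 3.2 3.7 1.7
  endloop
 endfacet
 facet normal -0.636 -0.713 0.295
  outer loop
   vertex 0.1 2.0 3.2
   vertex 0.0 1.8 2.5
   vertex 2.6 0.1 4.0
  endloop
 endfacet
 facet normal -0.695 0.712 -0.104
  outer loop
   vertex 0.1 2.0 3.2
   vertex 2.1 3.6 0.8
   vertex 0.0 1.8 2.5
  endloop
 endfacet
 facet normal -0.336 0.889 0.312
  outer loop
   vertex 0.1 2.0 3.2
   vertex 3.2 3.7 1.7
   vertex 2.1 3.6 0.8
  endloop
 endfacet
 facet normal 0.832 0.194 0.520
  outer loop
   vertex 3.0 0.8 3.1
   vertex 3.2 3.7 1.7
   vertex 2.6 0.1 4.0
  endloop
 endfacet
 facet normal 0.845 -0.279 -0.457
  outer loop
   vertex 3.0 0.8 3.1
   vertex 1.7 0.3 1.0
   vertex 3.2 3.7 1.7
  endloop
 endfacet
 facet normal 0.669 -0.701 -0.247
  outer loop
   vertex 3.0 0.8 3.1
   vertex 2.6 0.1 4.0
   vertex 1.7 0.3 1.0
  endloop
 endfacet
 facet normal 0.400 0.445 0.801
  outer loop
   vertex 2.0 2.8 2.8
   vertex 2.6 0.1 4.0
   vertex 3.2 3.7 1.7
  endloop
 endfacet
 facet normal -0.281 0.870 0.405
  outer loop
   vertex 2.0 2.8 2.8
   vertex 3.2 3.7 1.7
   vertex 0.1 2.0 3.2
  endloop
 endfacet
 facet normal 0.020 0.410 0.912
  outer loop
   vertex 2.0 2.8 2.8
   vertex 0.1 2.0 3.2
   vertex 2.6 0.1 4.0
  endloop
 endfacet
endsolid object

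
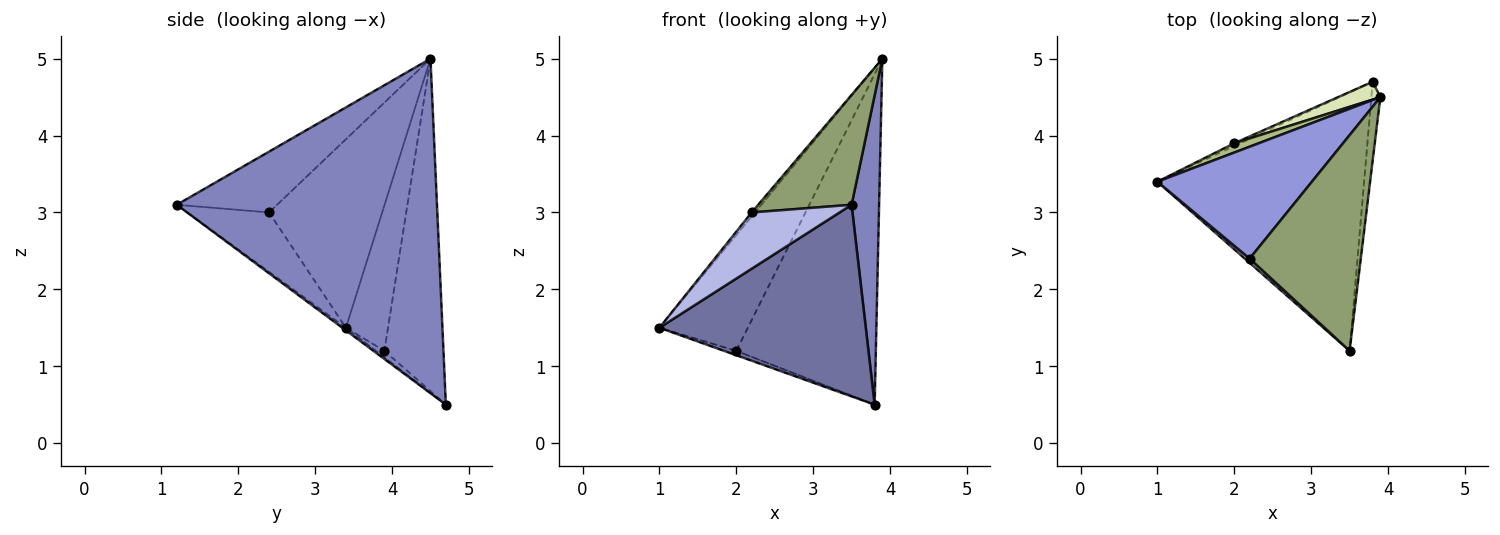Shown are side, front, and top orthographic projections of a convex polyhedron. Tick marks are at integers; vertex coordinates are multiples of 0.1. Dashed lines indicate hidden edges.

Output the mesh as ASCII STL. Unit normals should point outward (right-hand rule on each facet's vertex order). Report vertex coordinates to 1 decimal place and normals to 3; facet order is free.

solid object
 facet normal -0.010 -0.596 -0.803
  outer loop
   vertex 3.8 4.7 0.5
   vertex 3.5 1.2 3.1
   vertex 1.0 3.4 1.5
  endloop
 endfacet
 facet normal 0.994 -0.105 -0.027
  outer loop
   vertex 3.8 4.7 0.5
   vertex 3.9 4.5 5.0
   vertex 3.5 1.2 3.1
  endloop
 endfacet
 facet normal -0.773 0.023 0.634
  outer loop
   vertex 2.2 2.4 3.0
   vertex 3.9 4.5 5.0
   vertex 1.0 3.4 1.5
  endloop
 endfacet
 facet normal -0.680 -0.732 0.056
  outer loop
   vertex 2.2 2.4 3.0
   vertex 1.0 3.4 1.5
   vertex 3.5 1.2 3.1
  endloop
 endfacet
 facet normal -0.438 -0.408 0.801
  outer loop
   vertex 2.2 2.4 3.0
   vertex 3.5 1.2 3.1
   vertex 3.9 4.5 5.0
  endloop
 endfacet
 facet normal -0.429 0.901 0.072
  outer loop
   vertex 2.0 3.9 1.2
   vertex 1.0 3.4 1.5
   vertex 3.9 4.5 5.0
  endloop
 endfacet
 facet normal -0.504 0.733 -0.458
  outer loop
   vertex 2.0 3.9 1.2
   vertex 3.8 4.7 0.5
   vertex 1.0 3.4 1.5
  endloop
 endfacet
 facet normal -0.389 0.920 0.050
  outer loop
   vertex 2.0 3.9 1.2
   vertex 3.9 4.5 5.0
   vertex 3.8 4.7 0.5
  endloop
 endfacet
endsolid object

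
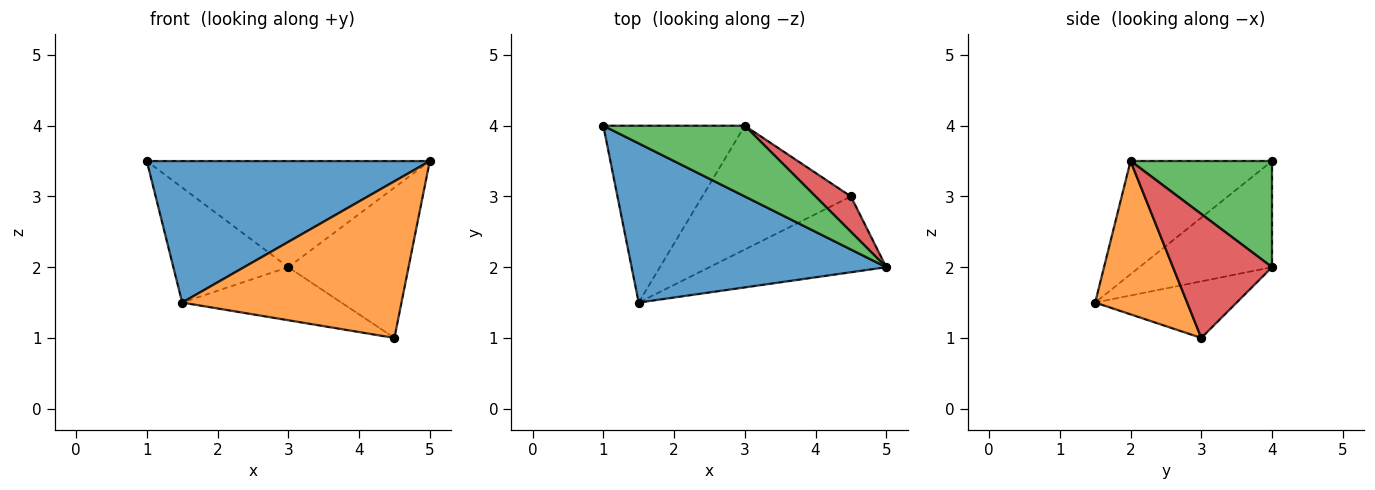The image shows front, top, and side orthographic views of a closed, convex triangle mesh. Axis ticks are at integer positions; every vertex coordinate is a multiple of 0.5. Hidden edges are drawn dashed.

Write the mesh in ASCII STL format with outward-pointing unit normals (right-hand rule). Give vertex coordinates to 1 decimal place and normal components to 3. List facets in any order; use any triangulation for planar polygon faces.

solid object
 facet normal -0.315 -0.630 0.709
  outer loop
   vertex 1.5 1.5 1.5
   vertex 5.0 2.0 3.5
   vertex 1.0 4.0 3.5
  endloop
 endfacet
 facet normal 0.353 -0.842 -0.407
  outer loop
   vertex 4.5 3.0 1.0
   vertex 5.0 2.0 3.5
   vertex 1.5 1.5 1.5
  endloop
 endfacet
 facet normal 0.384 0.768 0.512
  outer loop
   vertex 3.0 4.0 2.0
   vertex 1.0 4.0 3.5
   vertex 5.0 2.0 3.5
  endloop
 endfacet
 facet normal 0.625 0.760 0.179
  outer loop
   vertex 3.0 4.0 2.0
   vertex 5.0 2.0 3.5
   vertex 4.5 3.0 1.0
  endloop
 endfacet
 facet normal -0.532 0.461 -0.710
  outer loop
   vertex 3.0 4.0 2.0
   vertex 1.5 1.5 1.5
   vertex 1.0 4.0 3.5
  endloop
 endfacet
 facet normal -0.330 0.372 -0.868
  outer loop
   vertex 3.0 4.0 2.0
   vertex 4.5 3.0 1.0
   vertex 1.5 1.5 1.5
  endloop
 endfacet
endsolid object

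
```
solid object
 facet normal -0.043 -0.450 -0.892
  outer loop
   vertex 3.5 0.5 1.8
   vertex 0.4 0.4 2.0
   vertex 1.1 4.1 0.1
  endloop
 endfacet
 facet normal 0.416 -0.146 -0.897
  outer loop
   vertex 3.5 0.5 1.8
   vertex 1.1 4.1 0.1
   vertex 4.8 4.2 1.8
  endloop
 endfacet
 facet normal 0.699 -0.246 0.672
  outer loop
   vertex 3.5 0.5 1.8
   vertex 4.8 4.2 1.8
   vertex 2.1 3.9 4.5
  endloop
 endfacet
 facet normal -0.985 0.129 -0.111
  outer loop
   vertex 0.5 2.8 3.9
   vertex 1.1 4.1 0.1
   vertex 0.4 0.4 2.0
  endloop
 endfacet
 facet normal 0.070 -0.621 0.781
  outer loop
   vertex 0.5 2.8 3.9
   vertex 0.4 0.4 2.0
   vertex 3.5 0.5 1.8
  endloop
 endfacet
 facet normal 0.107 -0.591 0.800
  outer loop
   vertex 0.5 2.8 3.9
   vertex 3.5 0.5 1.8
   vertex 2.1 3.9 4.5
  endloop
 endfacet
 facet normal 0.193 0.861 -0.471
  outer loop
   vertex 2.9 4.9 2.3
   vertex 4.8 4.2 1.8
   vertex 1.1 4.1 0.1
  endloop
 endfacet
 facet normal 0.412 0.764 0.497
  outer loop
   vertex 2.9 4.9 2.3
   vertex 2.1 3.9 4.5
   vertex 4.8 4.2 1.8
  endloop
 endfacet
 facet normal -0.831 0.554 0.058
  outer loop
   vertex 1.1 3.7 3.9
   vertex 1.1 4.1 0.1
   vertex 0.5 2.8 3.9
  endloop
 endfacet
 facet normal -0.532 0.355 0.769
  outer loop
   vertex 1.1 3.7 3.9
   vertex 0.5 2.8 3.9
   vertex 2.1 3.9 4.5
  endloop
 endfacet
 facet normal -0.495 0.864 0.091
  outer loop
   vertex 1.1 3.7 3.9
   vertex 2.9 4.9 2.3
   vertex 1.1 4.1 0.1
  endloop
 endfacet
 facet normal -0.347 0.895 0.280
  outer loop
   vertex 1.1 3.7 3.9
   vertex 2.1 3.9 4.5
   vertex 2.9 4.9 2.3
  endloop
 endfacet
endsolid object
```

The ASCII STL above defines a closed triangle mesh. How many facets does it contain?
12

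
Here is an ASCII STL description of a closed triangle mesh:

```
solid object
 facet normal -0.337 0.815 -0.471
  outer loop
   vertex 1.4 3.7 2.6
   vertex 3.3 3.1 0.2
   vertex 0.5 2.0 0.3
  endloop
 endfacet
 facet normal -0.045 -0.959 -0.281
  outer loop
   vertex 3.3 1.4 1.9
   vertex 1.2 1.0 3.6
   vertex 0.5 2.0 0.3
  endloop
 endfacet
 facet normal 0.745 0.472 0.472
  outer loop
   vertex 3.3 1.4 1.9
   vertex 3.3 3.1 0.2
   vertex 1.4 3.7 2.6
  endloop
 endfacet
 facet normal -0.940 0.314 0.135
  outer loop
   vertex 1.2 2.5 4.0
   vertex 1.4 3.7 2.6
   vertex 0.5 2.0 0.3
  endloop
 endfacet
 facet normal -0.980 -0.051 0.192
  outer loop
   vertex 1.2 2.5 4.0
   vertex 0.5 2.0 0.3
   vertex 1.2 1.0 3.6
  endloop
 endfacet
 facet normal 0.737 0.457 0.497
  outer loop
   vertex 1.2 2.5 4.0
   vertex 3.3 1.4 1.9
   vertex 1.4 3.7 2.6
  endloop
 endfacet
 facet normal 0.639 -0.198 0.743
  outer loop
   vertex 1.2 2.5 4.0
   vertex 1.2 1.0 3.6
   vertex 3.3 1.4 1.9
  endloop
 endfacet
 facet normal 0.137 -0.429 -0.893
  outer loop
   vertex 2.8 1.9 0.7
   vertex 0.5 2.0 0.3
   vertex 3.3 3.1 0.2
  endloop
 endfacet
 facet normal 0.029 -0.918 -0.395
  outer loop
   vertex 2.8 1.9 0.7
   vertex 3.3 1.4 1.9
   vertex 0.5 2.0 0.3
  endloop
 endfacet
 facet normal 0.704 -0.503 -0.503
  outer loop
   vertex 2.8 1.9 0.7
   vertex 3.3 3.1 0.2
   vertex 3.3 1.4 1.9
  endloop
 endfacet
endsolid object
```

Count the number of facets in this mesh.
10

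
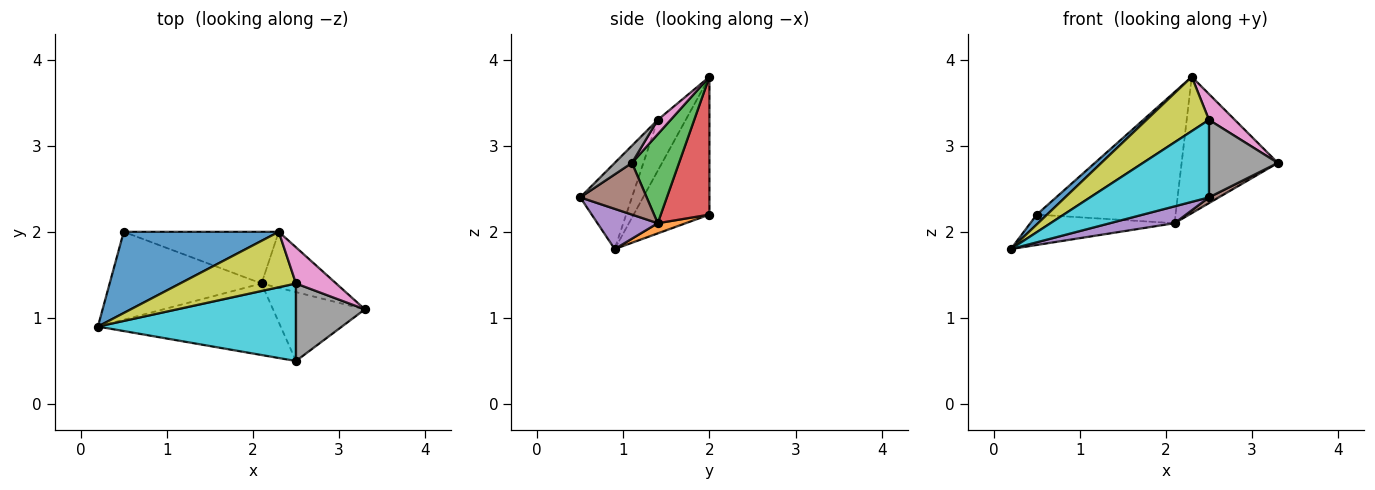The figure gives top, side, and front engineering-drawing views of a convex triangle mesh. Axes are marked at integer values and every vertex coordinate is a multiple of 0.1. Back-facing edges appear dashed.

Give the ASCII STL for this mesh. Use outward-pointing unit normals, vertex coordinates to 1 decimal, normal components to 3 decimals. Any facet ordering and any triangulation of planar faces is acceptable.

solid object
 facet normal -0.662 -0.090 0.744
  outer loop
   vertex 2.3 2.0 3.8
   vertex 0.5 2.0 2.2
   vertex 0.2 0.9 1.8
  endloop
 endfacet
 facet normal 0.063 0.326 -0.943
  outer loop
   vertex 2.1 1.4 2.1
   vertex 0.2 0.9 1.8
   vertex 0.5 2.0 2.2
  endloop
 endfacet
 facet normal 0.412 0.843 -0.346
  outer loop
   vertex 2.1 1.4 2.1
   vertex 2.3 2.0 3.8
   vertex 3.3 1.1 2.8
  endloop
 endfacet
 facet normal 0.310 0.885 -0.349
  outer loop
   vertex 2.1 1.4 2.1
   vertex 0.5 2.0 2.2
   vertex 2.3 2.0 3.8
  endloop
 endfacet
 facet normal 0.209 -0.224 -0.952
  outer loop
   vertex 2.5 0.5 2.4
   vertex 0.2 0.9 1.8
   vertex 2.1 1.4 2.1
  endloop
 endfacet
 facet normal 0.489 -0.072 -0.869
  outer loop
   vertex 2.5 0.5 2.4
   vertex 2.1 1.4 2.1
   vertex 3.3 1.1 2.8
  endloop
 endfacet
 facet normal 0.279 -0.558 0.781
  outer loop
   vertex 2.5 1.4 3.3
   vertex 3.3 1.1 2.8
   vertex 2.3 2.0 3.8
  endloop
 endfacet
 facet normal 0.174 -0.696 0.696
  outer loop
   vertex 2.5 1.4 3.3
   vertex 2.5 0.5 2.4
   vertex 3.3 1.1 2.8
  endloop
 endfacet
 facet normal -0.299 -0.668 0.682
  outer loop
   vertex 2.5 1.4 3.3
   vertex 2.3 2.0 3.8
   vertex 0.2 0.9 1.8
  endloop
 endfacet
 facet normal -0.294 -0.676 0.676
  outer loop
   vertex 2.5 1.4 3.3
   vertex 0.2 0.9 1.8
   vertex 2.5 0.5 2.4
  endloop
 endfacet
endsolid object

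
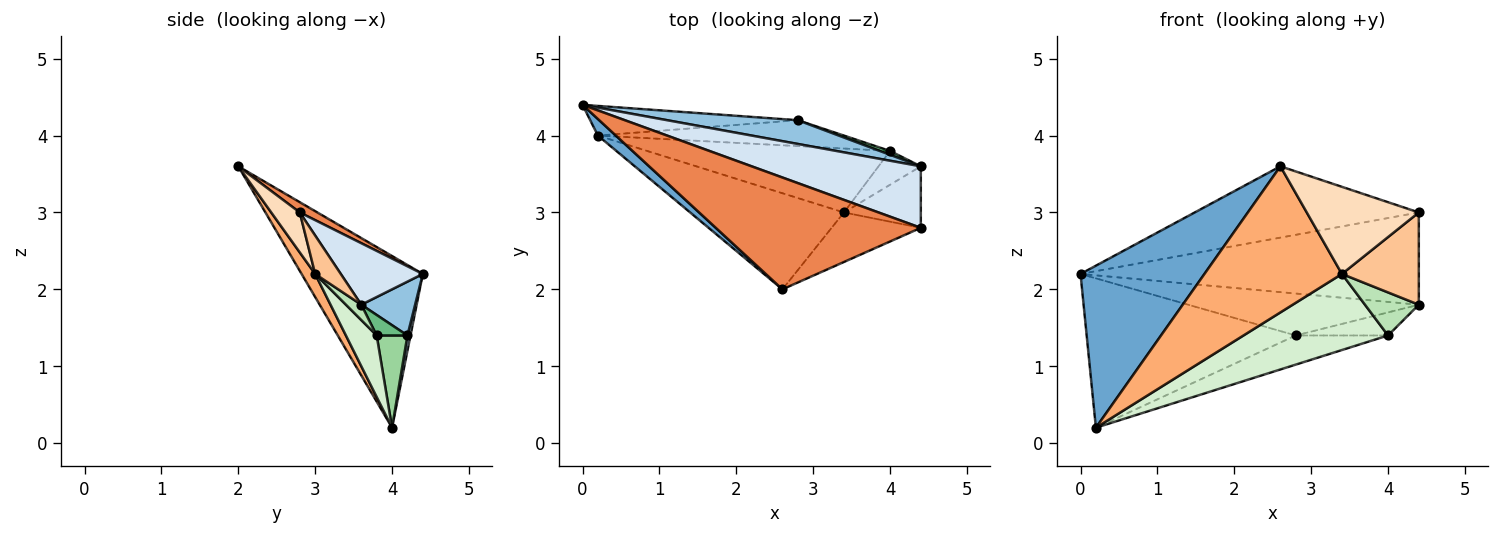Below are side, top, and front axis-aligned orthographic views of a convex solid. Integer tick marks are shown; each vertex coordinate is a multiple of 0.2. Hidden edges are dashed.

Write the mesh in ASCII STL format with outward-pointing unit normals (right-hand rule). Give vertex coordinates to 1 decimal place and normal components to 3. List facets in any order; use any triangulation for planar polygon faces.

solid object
 facet normal -0.697 -0.713 0.073
  outer loop
   vertex 0.2 4.0 0.2
   vertex 2.6 2.0 3.6
   vertex 0.0 4.4 2.2
  endloop
 endfacet
 facet normal 0.199 0.853 0.483
  outer loop
   vertex 2.8 4.2 1.4
   vertex 0.0 4.4 2.2
   vertex 4.4 3.6 1.8
  endloop
 endfacet
 facet normal 0.014 0.981 -0.195
  outer loop
   vertex 2.8 4.2 1.4
   vertex 0.2 4.0 0.2
   vertex 0.0 4.4 2.2
  endloop
 endfacet
 facet normal 0.198 0.816 0.544
  outer loop
   vertex 4.4 2.8 3.0
   vertex 4.4 3.6 1.8
   vertex 0.0 4.4 2.2
  endloop
 endfacet
 facet normal 0.042 0.537 0.842
  outer loop
   vertex 4.4 2.8 3.0
   vertex 0.0 4.4 2.2
   vertex 2.6 2.0 3.6
  endloop
 endfacet
 facet normal 0.082 -0.833 -0.548
  outer loop
   vertex 3.4 3.0 2.2
   vertex 2.6 2.0 3.6
   vertex 0.2 4.0 0.2
  endloop
 endfacet
 facet normal 0.267 -0.802 -0.535
  outer loop
   vertex 3.4 3.0 2.2
   vertex 4.4 3.6 1.8
   vertex 4.4 2.8 3.0
  endloop
 endfacet
 facet normal 0.216 -0.849 -0.483
  outer loop
   vertex 3.4 3.0 2.2
   vertex 4.4 2.8 3.0
   vertex 2.6 2.0 3.6
  endloop
 endfacet
 facet normal 0.312 0.937 0.156
  outer loop
   vertex 4.0 3.8 1.4
   vertex 2.8 4.2 1.4
   vertex 4.4 3.6 1.8
  endloop
 endfacet
 facet normal 0.242 0.725 -0.645
  outer loop
   vertex 4.0 3.8 1.4
   vertex 0.2 4.0 0.2
   vertex 2.8 4.2 1.4
  endloop
 endfacet
 facet normal 0.219 -0.767 -0.603
  outer loop
   vertex 4.0 3.8 1.4
   vertex 4.4 3.6 1.8
   vertex 3.4 3.0 2.2
  endloop
 endfacet
 facet normal 0.161 -0.756 -0.635
  outer loop
   vertex 4.0 3.8 1.4
   vertex 3.4 3.0 2.2
   vertex 0.2 4.0 0.2
  endloop
 endfacet
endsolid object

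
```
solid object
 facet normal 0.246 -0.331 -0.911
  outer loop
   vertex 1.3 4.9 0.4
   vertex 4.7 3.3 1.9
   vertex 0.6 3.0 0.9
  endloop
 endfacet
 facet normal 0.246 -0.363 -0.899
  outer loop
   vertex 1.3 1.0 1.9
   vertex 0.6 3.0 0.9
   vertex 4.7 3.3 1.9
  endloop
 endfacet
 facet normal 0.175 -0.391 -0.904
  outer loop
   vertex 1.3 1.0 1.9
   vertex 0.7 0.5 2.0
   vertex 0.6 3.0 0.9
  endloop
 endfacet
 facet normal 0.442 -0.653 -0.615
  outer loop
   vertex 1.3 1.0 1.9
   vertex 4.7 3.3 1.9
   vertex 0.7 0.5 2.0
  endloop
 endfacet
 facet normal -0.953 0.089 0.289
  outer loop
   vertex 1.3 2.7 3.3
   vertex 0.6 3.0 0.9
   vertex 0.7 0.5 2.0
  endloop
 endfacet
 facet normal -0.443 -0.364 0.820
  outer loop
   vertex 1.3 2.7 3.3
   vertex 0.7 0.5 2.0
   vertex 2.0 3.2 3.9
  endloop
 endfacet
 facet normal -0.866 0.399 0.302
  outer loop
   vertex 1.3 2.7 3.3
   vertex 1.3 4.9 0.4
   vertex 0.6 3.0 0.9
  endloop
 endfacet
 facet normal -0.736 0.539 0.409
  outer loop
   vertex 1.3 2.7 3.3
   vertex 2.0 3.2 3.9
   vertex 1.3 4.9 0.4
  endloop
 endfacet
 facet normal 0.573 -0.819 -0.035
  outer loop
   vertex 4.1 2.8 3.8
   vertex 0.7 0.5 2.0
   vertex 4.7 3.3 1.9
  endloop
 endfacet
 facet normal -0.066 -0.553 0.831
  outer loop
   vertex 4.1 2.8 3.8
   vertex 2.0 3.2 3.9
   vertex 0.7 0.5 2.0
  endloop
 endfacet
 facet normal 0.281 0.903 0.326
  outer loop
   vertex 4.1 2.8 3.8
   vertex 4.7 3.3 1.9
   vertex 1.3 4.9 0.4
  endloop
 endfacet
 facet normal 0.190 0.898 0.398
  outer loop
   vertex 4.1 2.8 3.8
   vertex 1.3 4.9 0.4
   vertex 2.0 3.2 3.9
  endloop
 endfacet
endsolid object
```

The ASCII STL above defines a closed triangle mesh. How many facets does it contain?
12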